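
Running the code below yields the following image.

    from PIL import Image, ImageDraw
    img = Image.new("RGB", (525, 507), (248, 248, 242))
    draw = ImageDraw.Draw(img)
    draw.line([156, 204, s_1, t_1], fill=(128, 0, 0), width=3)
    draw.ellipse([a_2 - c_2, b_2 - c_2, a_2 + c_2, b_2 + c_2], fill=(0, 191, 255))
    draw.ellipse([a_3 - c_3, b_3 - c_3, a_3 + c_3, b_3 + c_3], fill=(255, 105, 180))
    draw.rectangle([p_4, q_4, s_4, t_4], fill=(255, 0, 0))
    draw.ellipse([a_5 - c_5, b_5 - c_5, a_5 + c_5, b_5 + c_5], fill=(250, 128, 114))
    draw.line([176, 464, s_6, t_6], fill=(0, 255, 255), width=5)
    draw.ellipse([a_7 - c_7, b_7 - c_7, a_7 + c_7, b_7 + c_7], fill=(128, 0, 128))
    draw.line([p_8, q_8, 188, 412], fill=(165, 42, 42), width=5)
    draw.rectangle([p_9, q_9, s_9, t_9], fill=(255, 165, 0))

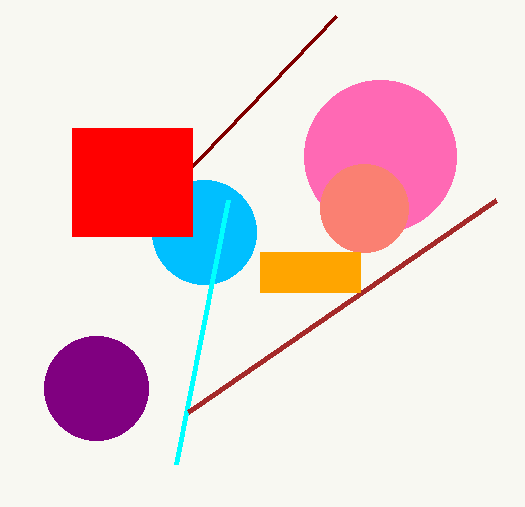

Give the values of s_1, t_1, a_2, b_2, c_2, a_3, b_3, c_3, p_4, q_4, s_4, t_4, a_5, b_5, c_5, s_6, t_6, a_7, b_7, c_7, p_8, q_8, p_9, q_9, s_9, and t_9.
s_1 = 336
t_1 = 16
a_2 = 204
b_2 = 232
c_2 = 52
a_3 = 380
b_3 = 156
c_3 = 76
p_4 = 72
q_4 = 128
s_4 = 192
t_4 = 236
a_5 = 364
b_5 = 208
c_5 = 44
s_6 = 228
t_6 = 200
a_7 = 96
b_7 = 388
c_7 = 52
p_8 = 496
q_8 = 200
p_9 = 260
q_9 = 252
s_9 = 360
t_9 = 292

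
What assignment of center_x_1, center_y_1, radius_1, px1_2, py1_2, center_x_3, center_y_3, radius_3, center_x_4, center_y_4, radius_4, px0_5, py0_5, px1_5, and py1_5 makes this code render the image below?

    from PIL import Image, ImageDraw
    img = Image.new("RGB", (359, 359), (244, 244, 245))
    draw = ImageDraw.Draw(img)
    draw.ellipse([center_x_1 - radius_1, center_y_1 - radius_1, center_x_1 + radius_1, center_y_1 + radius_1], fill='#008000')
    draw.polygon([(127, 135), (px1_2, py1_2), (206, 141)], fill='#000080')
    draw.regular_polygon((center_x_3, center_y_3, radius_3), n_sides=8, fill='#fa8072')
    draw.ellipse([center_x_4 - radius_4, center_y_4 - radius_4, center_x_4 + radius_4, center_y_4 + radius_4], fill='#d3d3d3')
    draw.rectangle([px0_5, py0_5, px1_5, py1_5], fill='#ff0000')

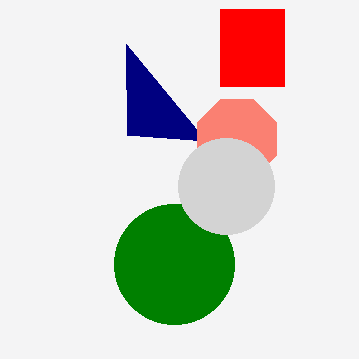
center_x_1 = 174
center_y_1 = 264
radius_1 = 60
px1_2 = 126
py1_2 = 44
center_x_3 = 237
center_y_3 = 139
radius_3 = 43
center_x_4 = 226
center_y_4 = 186
radius_4 = 48
px0_5 = 220
py0_5 = 9
px1_5 = 284
py1_5 = 86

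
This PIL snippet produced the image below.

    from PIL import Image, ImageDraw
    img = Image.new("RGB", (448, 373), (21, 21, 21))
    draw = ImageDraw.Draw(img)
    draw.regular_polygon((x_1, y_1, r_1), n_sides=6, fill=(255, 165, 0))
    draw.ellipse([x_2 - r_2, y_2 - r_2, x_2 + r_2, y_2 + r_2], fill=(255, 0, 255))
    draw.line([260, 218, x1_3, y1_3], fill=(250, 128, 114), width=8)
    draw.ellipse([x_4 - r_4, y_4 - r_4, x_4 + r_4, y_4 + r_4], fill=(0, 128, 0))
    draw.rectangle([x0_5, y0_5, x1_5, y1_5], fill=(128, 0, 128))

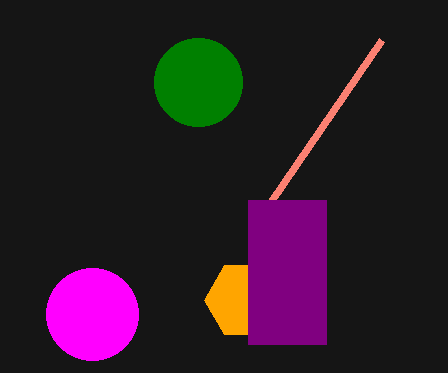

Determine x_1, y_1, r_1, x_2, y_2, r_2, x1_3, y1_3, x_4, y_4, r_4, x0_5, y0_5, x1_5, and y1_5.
x_1 = 244
y_1 = 300
r_1 = 40
x_2 = 92
y_2 = 314
r_2 = 46
x1_3 = 382
y1_3 = 40
x_4 = 198
y_4 = 82
r_4 = 44
x0_5 = 248
y0_5 = 200
x1_5 = 326
y1_5 = 344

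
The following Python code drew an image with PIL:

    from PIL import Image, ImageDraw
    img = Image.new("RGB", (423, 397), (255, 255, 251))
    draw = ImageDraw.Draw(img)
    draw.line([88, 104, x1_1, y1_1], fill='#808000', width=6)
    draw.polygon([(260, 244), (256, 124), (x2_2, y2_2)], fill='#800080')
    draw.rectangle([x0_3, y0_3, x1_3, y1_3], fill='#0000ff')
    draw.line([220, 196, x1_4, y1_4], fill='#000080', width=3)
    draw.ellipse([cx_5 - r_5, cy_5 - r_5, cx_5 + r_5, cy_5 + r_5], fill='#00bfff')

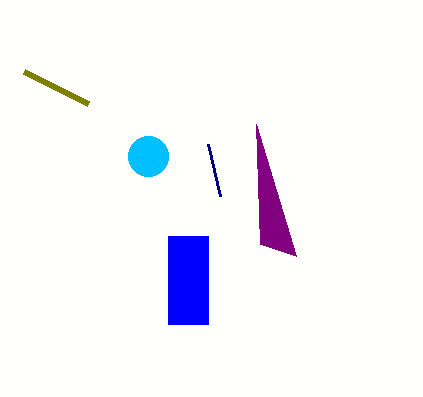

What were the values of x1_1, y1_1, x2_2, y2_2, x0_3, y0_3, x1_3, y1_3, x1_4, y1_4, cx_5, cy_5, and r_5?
x1_1 = 24
y1_1 = 72
x2_2 = 296
y2_2 = 256
x0_3 = 168
y0_3 = 236
x1_3 = 208
y1_3 = 324
x1_4 = 208
y1_4 = 144
cx_5 = 148
cy_5 = 156
r_5 = 20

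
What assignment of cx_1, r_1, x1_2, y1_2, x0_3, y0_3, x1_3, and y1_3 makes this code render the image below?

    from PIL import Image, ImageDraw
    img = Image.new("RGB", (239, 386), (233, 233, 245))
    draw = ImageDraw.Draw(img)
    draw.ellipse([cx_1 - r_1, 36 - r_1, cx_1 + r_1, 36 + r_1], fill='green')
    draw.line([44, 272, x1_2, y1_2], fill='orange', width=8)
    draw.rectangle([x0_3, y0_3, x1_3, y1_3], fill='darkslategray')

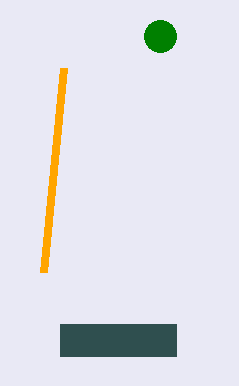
cx_1 = 160, r_1 = 16, x1_2 = 64, y1_2 = 68, x0_3 = 60, y0_3 = 324, x1_3 = 176, y1_3 = 356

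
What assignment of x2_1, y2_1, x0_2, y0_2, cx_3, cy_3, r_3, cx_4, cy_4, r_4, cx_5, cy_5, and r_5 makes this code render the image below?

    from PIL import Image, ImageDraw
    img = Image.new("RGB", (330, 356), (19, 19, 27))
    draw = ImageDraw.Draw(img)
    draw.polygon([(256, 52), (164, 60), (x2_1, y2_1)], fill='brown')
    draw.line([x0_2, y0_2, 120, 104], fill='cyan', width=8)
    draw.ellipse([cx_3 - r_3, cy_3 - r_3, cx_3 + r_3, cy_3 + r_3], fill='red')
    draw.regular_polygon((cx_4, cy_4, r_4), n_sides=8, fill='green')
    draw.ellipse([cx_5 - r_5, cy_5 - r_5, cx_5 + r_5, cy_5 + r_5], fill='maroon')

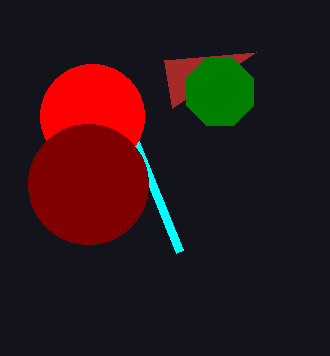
x2_1 = 172, y2_1 = 108, x0_2 = 180, y0_2 = 252, cx_3 = 92, cy_3 = 116, r_3 = 52, cx_4 = 220, cy_4 = 92, r_4 = 36, cx_5 = 88, cy_5 = 184, r_5 = 60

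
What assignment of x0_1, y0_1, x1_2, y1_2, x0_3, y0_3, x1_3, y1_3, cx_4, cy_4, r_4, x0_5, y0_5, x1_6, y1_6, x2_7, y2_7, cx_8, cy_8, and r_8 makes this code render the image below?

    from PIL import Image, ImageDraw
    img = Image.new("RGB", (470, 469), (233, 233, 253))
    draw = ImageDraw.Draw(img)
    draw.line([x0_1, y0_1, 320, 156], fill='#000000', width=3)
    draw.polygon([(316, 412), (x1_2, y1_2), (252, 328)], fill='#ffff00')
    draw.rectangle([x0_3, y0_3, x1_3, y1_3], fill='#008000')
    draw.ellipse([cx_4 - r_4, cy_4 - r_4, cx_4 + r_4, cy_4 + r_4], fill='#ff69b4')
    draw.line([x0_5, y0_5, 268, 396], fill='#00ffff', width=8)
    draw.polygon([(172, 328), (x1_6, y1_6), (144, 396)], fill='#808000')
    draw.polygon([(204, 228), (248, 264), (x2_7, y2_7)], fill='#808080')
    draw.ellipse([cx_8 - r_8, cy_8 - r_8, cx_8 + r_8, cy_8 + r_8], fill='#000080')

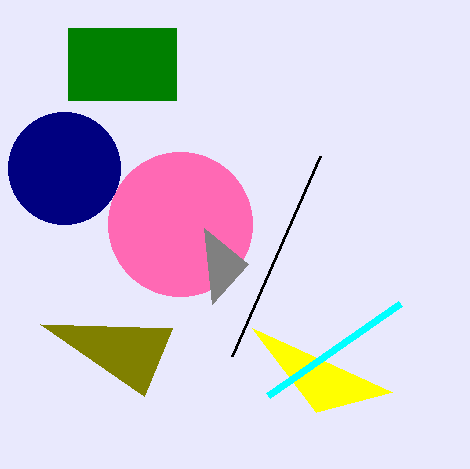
x0_1 = 232
y0_1 = 356
x1_2 = 392
y1_2 = 392
x0_3 = 68
y0_3 = 28
x1_3 = 176
y1_3 = 100
cx_4 = 180
cy_4 = 224
r_4 = 72
x0_5 = 400
y0_5 = 304
x1_6 = 40
y1_6 = 324
x2_7 = 212
y2_7 = 304
cx_8 = 64
cy_8 = 168
r_8 = 56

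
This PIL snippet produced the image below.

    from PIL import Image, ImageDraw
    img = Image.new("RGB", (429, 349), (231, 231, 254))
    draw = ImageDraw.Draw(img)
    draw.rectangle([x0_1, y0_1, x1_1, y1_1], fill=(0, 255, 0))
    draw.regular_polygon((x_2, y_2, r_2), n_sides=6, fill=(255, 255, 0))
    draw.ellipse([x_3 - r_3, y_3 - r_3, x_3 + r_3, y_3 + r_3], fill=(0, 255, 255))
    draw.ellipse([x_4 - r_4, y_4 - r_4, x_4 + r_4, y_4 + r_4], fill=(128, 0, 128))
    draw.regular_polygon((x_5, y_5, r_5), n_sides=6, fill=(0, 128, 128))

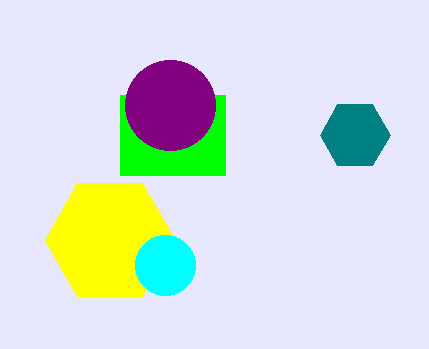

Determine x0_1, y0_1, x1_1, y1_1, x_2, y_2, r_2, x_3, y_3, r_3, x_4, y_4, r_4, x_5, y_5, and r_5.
x0_1 = 120
y0_1 = 95
x1_1 = 225
y1_1 = 175
x_2 = 110
y_2 = 240
r_2 = 65
x_3 = 165
y_3 = 265
r_3 = 30
x_4 = 170
y_4 = 105
r_4 = 45
x_5 = 355
y_5 = 135
r_5 = 35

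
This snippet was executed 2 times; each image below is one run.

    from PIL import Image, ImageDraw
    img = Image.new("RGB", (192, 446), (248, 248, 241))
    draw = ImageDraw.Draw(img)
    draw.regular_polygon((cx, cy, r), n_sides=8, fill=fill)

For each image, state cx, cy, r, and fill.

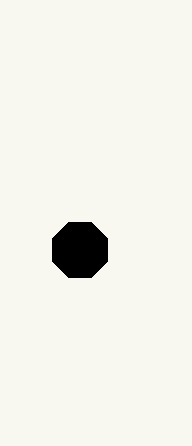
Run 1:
cx = 80
cy = 250
r = 30
fill = 'black'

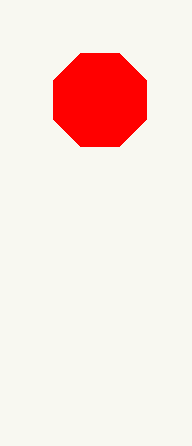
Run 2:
cx = 100; cy = 100; r = 50; fill = 'red'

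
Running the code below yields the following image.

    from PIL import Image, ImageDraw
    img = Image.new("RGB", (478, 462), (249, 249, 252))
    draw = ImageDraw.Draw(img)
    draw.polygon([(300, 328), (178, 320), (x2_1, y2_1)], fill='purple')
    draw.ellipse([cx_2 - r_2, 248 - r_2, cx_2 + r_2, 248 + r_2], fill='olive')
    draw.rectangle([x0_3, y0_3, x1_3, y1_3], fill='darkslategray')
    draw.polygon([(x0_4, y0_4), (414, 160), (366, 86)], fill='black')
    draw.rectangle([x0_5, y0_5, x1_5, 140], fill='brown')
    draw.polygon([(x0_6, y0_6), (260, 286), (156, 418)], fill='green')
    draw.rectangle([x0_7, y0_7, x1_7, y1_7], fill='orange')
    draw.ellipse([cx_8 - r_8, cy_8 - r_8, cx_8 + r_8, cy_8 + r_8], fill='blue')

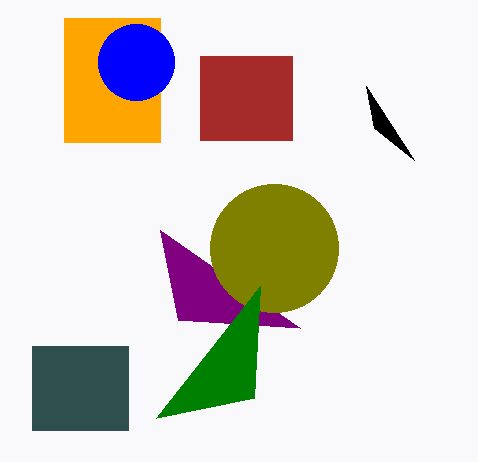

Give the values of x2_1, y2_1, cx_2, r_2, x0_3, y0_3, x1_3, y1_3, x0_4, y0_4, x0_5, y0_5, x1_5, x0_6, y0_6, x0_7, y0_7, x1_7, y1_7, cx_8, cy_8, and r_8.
x2_1 = 160, y2_1 = 230, cx_2 = 274, r_2 = 64, x0_3 = 32, y0_3 = 346, x1_3 = 128, y1_3 = 430, x0_4 = 374, y0_4 = 128, x0_5 = 200, y0_5 = 56, x1_5 = 292, x0_6 = 254, y0_6 = 398, x0_7 = 64, y0_7 = 18, x1_7 = 160, y1_7 = 142, cx_8 = 136, cy_8 = 62, r_8 = 38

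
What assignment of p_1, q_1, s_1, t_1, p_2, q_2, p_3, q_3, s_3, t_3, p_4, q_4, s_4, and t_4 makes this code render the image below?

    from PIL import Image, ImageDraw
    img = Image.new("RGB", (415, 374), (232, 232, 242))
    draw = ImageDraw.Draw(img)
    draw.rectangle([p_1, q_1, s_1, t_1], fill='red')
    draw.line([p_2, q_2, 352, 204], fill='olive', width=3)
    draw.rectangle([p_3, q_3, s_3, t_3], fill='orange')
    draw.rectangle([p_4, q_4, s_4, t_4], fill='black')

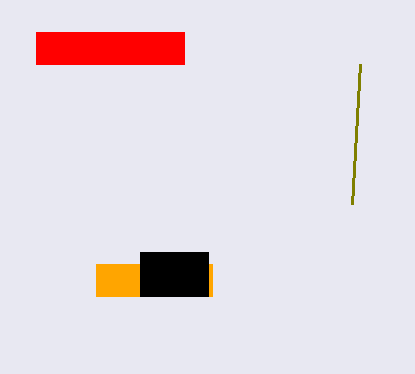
p_1 = 36; q_1 = 32; s_1 = 184; t_1 = 64; p_2 = 360; q_2 = 64; p_3 = 96; q_3 = 264; s_3 = 212; t_3 = 296; p_4 = 140; q_4 = 252; s_4 = 208; t_4 = 296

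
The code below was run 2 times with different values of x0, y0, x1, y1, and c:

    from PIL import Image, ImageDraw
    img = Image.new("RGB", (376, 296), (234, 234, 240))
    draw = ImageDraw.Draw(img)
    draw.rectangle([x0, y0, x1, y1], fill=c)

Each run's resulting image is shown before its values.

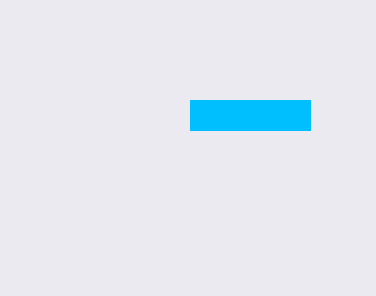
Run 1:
x0 = 190, y0 = 100, x1 = 310, y1 = 130, c = 'deepskyblue'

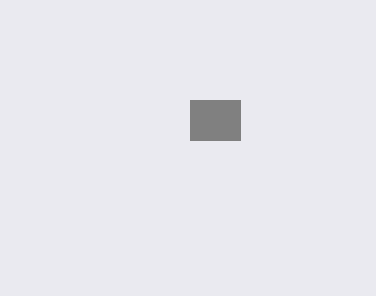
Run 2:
x0 = 190; y0 = 100; x1 = 240; y1 = 140; c = 'gray'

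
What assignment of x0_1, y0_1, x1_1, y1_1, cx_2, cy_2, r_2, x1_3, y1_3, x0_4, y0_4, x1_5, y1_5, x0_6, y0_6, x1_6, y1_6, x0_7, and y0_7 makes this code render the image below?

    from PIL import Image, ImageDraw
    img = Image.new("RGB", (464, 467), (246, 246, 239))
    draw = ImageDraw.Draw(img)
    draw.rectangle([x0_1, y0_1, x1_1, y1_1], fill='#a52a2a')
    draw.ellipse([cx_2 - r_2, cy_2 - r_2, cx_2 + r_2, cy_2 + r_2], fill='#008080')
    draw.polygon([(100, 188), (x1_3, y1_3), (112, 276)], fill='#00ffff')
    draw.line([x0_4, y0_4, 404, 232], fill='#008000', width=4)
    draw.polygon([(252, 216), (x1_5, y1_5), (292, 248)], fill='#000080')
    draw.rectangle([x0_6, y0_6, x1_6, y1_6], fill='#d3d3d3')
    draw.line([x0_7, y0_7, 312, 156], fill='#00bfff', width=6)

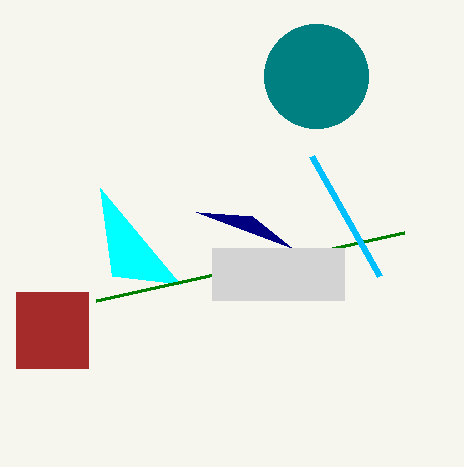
x0_1 = 16
y0_1 = 292
x1_1 = 88
y1_1 = 368
cx_2 = 316
cy_2 = 76
r_2 = 52
x1_3 = 180
y1_3 = 284
x0_4 = 96
y0_4 = 300
x1_5 = 196
y1_5 = 212
x0_6 = 212
y0_6 = 248
x1_6 = 344
y1_6 = 300
x0_7 = 380
y0_7 = 276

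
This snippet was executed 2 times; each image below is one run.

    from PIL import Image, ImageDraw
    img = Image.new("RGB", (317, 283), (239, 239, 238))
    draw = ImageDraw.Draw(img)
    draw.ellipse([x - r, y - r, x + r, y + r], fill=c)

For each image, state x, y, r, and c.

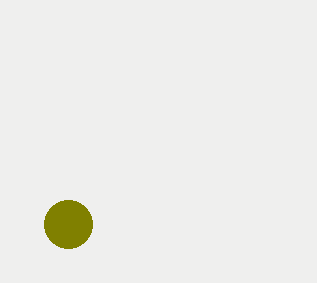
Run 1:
x = 68; y = 224; r = 24; c = 'olive'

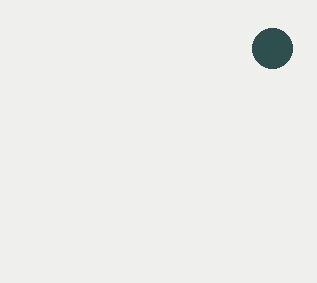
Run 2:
x = 272; y = 48; r = 20; c = 'darkslategray'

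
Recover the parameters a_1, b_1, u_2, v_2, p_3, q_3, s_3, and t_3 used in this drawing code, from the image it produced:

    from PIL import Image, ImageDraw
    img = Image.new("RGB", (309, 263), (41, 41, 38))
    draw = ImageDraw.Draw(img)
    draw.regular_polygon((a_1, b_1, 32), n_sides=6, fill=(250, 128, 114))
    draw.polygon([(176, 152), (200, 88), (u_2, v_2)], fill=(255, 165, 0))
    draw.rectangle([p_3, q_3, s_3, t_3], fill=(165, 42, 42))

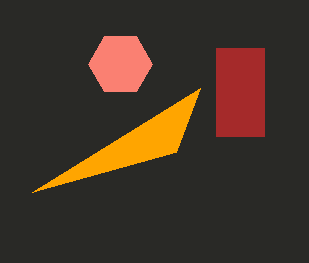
a_1 = 120; b_1 = 64; u_2 = 32; v_2 = 192; p_3 = 216; q_3 = 48; s_3 = 264; t_3 = 136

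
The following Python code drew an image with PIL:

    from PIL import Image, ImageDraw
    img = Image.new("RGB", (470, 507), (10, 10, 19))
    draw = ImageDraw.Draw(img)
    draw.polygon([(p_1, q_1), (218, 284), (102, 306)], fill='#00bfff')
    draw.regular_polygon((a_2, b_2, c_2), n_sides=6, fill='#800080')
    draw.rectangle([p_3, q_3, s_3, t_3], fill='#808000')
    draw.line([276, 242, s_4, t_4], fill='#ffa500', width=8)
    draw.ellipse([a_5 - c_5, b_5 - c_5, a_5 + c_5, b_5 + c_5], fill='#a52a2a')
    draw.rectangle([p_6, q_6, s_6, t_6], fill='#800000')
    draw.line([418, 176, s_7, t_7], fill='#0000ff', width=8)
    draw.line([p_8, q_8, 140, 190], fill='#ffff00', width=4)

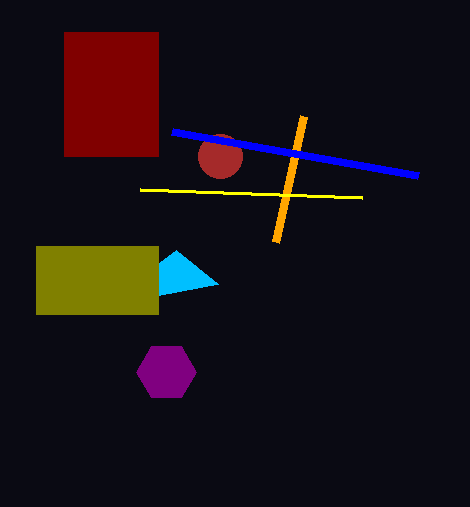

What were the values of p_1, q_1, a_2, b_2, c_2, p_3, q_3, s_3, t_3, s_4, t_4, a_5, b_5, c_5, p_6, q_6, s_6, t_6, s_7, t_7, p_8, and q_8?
p_1 = 176; q_1 = 250; a_2 = 166; b_2 = 372; c_2 = 30; p_3 = 36; q_3 = 246; s_3 = 158; t_3 = 314; s_4 = 304; t_4 = 116; a_5 = 220; b_5 = 156; c_5 = 22; p_6 = 64; q_6 = 32; s_6 = 158; t_6 = 156; s_7 = 172; t_7 = 132; p_8 = 362; q_8 = 198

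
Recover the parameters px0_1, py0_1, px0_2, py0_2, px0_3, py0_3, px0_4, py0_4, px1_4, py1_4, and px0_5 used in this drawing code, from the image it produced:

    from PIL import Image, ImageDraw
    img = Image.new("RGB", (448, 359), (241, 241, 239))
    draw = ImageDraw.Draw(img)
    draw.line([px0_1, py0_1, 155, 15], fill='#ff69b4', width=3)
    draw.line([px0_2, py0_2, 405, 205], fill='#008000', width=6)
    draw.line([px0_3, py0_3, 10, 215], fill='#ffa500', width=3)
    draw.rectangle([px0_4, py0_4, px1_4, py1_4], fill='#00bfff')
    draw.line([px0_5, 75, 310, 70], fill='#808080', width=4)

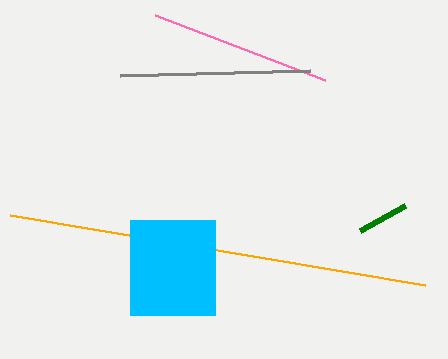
px0_1 = 325, py0_1 = 80, px0_2 = 360, py0_2 = 230, px0_3 = 425, py0_3 = 285, px0_4 = 130, py0_4 = 220, px1_4 = 215, py1_4 = 315, px0_5 = 120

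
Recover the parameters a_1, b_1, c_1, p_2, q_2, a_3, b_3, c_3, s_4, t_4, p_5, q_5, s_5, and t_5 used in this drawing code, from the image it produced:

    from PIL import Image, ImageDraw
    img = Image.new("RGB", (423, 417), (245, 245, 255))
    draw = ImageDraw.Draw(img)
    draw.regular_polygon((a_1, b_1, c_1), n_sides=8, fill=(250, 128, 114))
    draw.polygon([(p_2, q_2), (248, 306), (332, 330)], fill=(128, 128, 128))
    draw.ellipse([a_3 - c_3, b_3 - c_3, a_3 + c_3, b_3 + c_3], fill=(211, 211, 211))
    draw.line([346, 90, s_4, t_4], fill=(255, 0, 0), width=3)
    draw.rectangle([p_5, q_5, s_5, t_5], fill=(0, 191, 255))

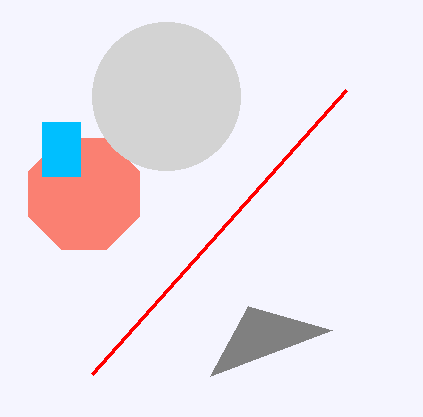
a_1 = 84
b_1 = 194
c_1 = 60
p_2 = 210
q_2 = 376
a_3 = 166
b_3 = 96
c_3 = 74
s_4 = 92
t_4 = 374
p_5 = 42
q_5 = 122
s_5 = 80
t_5 = 176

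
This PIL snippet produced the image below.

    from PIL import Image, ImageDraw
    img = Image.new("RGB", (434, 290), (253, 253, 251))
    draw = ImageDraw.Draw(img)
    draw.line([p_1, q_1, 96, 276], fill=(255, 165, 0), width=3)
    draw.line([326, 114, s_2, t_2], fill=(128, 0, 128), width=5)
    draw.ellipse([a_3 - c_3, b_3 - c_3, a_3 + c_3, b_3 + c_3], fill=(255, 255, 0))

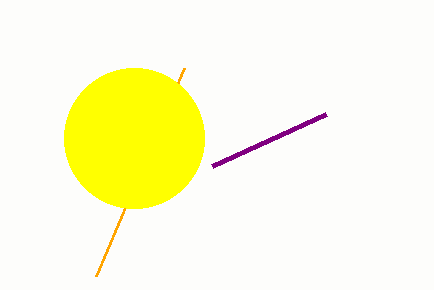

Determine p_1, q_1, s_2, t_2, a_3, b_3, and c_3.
p_1 = 184; q_1 = 68; s_2 = 212; t_2 = 166; a_3 = 134; b_3 = 138; c_3 = 70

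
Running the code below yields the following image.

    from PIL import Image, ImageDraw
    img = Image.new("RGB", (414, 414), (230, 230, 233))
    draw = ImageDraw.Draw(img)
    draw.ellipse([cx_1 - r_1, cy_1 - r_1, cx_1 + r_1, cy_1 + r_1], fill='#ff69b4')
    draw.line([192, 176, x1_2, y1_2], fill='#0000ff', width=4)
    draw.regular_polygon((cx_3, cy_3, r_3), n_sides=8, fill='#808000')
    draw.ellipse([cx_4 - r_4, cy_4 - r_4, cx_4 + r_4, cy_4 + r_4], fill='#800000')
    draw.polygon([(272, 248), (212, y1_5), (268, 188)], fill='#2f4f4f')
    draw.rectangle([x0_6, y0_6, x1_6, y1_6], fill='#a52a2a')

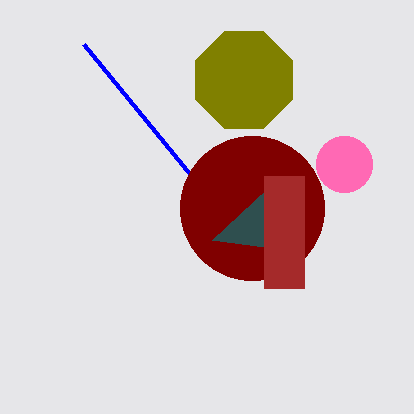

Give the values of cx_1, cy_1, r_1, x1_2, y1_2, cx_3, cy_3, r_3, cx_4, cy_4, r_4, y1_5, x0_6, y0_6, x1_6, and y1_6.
cx_1 = 344; cy_1 = 164; r_1 = 28; x1_2 = 84; y1_2 = 44; cx_3 = 244; cy_3 = 80; r_3 = 52; cx_4 = 252; cy_4 = 208; r_4 = 72; y1_5 = 240; x0_6 = 264; y0_6 = 176; x1_6 = 304; y1_6 = 288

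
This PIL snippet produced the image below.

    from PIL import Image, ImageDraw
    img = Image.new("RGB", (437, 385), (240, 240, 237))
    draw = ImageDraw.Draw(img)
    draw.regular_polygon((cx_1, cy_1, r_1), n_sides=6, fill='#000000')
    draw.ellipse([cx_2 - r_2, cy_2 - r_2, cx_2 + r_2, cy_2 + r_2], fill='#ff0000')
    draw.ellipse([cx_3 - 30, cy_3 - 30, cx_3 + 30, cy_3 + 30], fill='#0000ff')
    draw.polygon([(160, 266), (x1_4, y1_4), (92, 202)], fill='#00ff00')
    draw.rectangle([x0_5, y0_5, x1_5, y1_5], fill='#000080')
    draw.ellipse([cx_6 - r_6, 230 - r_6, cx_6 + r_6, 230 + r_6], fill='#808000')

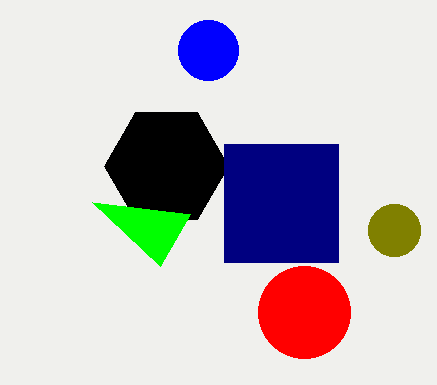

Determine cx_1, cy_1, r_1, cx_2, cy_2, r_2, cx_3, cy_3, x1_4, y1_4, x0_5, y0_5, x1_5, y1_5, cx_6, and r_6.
cx_1 = 166; cy_1 = 166; r_1 = 62; cx_2 = 304; cy_2 = 312; r_2 = 46; cx_3 = 208; cy_3 = 50; x1_4 = 190; y1_4 = 214; x0_5 = 224; y0_5 = 144; x1_5 = 338; y1_5 = 262; cx_6 = 394; r_6 = 26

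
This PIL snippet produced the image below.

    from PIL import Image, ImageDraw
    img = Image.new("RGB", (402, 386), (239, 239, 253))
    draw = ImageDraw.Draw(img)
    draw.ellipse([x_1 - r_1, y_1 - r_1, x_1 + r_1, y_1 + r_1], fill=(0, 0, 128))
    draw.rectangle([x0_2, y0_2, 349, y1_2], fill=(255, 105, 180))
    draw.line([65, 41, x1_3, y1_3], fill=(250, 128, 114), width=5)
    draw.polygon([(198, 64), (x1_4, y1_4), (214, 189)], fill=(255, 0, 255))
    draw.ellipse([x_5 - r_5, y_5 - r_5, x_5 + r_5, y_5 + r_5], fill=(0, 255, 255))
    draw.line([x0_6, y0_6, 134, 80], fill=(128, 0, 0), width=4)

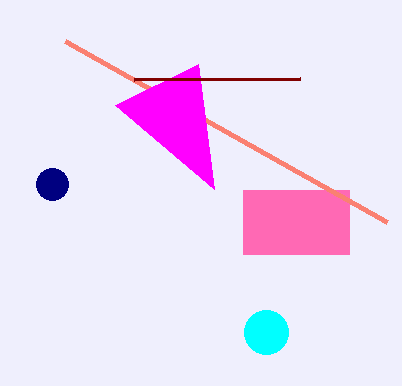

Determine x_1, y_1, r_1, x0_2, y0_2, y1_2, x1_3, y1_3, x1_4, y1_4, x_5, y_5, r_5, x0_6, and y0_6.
x_1 = 52
y_1 = 184
r_1 = 16
x0_2 = 243
y0_2 = 190
y1_2 = 254
x1_3 = 387
y1_3 = 222
x1_4 = 115
y1_4 = 105
x_5 = 266
y_5 = 332
r_5 = 22
x0_6 = 300
y0_6 = 79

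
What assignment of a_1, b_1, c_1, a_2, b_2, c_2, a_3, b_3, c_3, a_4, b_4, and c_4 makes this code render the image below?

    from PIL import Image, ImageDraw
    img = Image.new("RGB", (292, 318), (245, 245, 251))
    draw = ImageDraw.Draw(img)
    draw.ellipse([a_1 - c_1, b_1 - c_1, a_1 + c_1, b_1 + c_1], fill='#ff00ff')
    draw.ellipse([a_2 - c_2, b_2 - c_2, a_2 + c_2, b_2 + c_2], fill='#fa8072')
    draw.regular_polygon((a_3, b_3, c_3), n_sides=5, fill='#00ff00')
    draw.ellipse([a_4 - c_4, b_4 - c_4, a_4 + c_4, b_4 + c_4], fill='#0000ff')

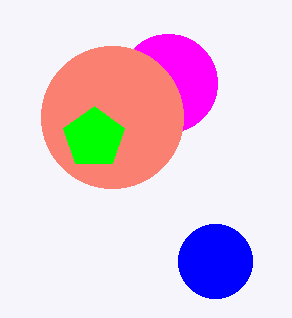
a_1 = 168
b_1 = 83
c_1 = 49
a_2 = 112
b_2 = 117
c_2 = 71
a_3 = 94
b_3 = 138
c_3 = 32
a_4 = 215
b_4 = 261
c_4 = 37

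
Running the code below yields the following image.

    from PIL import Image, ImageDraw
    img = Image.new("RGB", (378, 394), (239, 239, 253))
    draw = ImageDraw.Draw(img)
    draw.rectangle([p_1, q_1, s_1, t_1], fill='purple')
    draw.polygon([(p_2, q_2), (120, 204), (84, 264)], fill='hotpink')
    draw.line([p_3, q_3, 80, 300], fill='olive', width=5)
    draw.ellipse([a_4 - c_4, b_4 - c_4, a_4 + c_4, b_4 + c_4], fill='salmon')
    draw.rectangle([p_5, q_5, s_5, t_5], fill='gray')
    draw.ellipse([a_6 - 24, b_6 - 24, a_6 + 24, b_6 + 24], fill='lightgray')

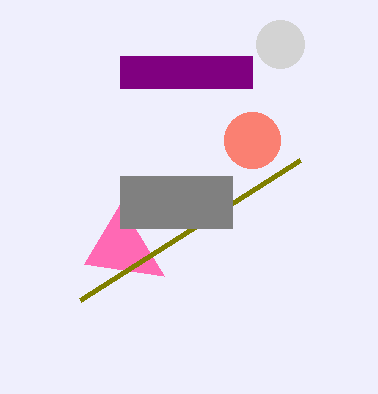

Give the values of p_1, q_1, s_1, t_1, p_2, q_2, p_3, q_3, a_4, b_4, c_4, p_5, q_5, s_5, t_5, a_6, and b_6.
p_1 = 120
q_1 = 56
s_1 = 252
t_1 = 88
p_2 = 164
q_2 = 276
p_3 = 300
q_3 = 160
a_4 = 252
b_4 = 140
c_4 = 28
p_5 = 120
q_5 = 176
s_5 = 232
t_5 = 228
a_6 = 280
b_6 = 44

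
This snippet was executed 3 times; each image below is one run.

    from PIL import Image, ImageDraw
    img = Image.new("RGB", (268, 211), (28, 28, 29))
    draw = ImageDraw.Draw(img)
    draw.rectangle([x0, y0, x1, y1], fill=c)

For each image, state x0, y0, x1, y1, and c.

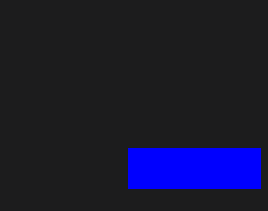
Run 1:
x0 = 128, y0 = 148, x1 = 260, y1 = 188, c = 'blue'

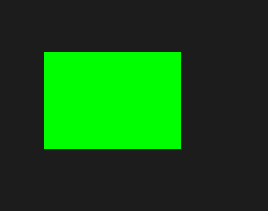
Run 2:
x0 = 44
y0 = 52
x1 = 180
y1 = 148
c = 'lime'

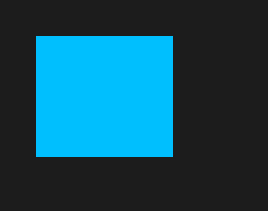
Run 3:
x0 = 36
y0 = 36
x1 = 172
y1 = 156
c = 'deepskyblue'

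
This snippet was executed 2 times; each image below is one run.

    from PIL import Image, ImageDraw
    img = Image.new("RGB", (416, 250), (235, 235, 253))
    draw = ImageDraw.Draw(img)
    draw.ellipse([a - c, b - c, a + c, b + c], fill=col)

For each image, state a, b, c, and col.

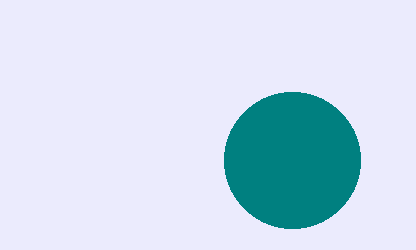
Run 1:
a = 292, b = 160, c = 68, col = 'teal'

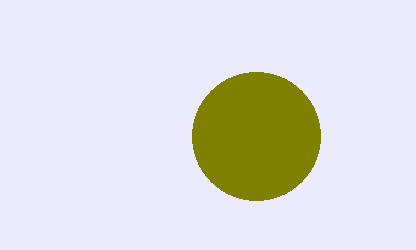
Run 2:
a = 256, b = 136, c = 64, col = 'olive'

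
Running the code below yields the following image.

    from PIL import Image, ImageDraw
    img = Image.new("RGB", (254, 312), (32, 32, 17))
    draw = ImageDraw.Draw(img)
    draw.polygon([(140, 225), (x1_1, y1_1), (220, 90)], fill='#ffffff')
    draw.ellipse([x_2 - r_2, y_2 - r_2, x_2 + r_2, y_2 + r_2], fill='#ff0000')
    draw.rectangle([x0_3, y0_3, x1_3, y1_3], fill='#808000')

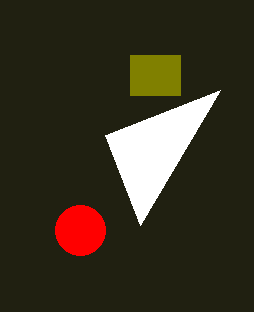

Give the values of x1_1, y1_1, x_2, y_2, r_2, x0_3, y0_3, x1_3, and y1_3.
x1_1 = 105, y1_1 = 135, x_2 = 80, y_2 = 230, r_2 = 25, x0_3 = 130, y0_3 = 55, x1_3 = 180, y1_3 = 95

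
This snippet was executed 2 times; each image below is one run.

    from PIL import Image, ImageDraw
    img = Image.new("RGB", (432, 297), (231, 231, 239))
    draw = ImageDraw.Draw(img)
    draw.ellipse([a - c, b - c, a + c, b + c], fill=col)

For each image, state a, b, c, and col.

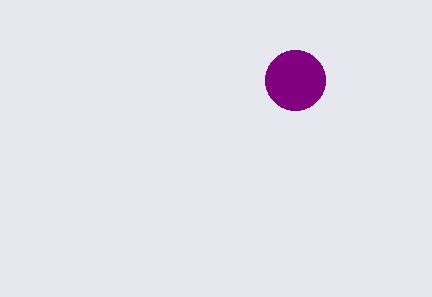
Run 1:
a = 295
b = 80
c = 30
col = 'purple'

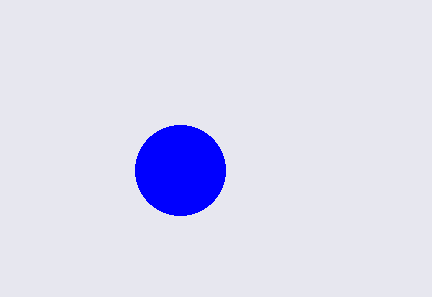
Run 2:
a = 180; b = 170; c = 45; col = 'blue'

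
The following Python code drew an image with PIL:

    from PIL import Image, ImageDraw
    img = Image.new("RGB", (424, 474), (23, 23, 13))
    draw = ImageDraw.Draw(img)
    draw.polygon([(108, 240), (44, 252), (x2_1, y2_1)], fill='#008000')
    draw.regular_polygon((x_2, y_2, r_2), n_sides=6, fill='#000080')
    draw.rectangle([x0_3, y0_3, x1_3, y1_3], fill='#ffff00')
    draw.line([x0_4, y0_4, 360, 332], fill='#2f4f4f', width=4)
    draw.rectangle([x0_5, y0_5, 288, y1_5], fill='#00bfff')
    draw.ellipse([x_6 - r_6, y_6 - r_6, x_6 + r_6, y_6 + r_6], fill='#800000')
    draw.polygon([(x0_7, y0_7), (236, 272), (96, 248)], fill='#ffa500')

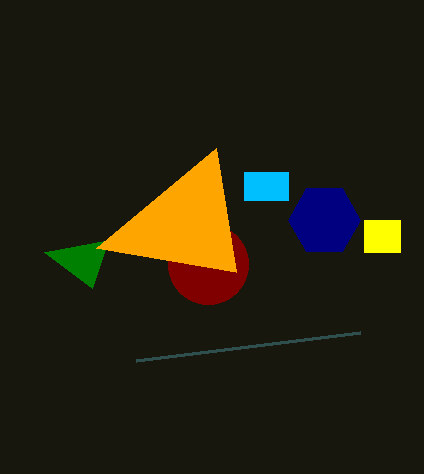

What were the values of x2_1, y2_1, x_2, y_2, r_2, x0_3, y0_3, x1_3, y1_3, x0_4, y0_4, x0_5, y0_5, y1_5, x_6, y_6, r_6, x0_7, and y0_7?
x2_1 = 92, y2_1 = 288, x_2 = 324, y_2 = 220, r_2 = 36, x0_3 = 364, y0_3 = 220, x1_3 = 400, y1_3 = 252, x0_4 = 136, y0_4 = 360, x0_5 = 244, y0_5 = 172, y1_5 = 200, x_6 = 208, y_6 = 264, r_6 = 40, x0_7 = 216, y0_7 = 148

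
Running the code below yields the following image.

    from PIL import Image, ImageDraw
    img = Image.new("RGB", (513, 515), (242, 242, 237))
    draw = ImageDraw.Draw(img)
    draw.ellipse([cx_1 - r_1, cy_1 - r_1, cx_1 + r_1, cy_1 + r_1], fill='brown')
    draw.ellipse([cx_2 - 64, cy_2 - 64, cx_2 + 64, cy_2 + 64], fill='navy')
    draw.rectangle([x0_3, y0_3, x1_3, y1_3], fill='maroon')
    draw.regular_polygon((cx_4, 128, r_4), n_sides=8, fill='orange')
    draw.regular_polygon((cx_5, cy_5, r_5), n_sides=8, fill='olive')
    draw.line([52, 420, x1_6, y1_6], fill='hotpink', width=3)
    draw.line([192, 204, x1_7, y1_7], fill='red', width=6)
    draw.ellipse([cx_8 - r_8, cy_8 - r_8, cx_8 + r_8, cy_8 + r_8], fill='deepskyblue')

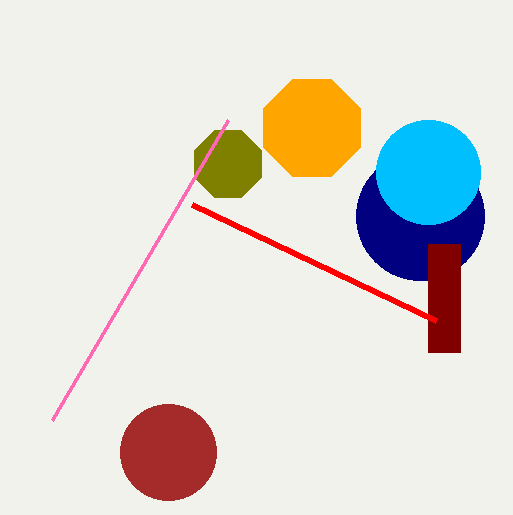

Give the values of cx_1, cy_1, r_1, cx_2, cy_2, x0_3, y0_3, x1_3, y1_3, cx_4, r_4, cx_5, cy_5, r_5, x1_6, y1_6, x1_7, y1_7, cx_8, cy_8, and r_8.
cx_1 = 168
cy_1 = 452
r_1 = 48
cx_2 = 420
cy_2 = 216
x0_3 = 428
y0_3 = 244
x1_3 = 460
y1_3 = 352
cx_4 = 312
r_4 = 52
cx_5 = 228
cy_5 = 164
r_5 = 36
x1_6 = 228
y1_6 = 120
x1_7 = 436
y1_7 = 320
cx_8 = 428
cy_8 = 172
r_8 = 52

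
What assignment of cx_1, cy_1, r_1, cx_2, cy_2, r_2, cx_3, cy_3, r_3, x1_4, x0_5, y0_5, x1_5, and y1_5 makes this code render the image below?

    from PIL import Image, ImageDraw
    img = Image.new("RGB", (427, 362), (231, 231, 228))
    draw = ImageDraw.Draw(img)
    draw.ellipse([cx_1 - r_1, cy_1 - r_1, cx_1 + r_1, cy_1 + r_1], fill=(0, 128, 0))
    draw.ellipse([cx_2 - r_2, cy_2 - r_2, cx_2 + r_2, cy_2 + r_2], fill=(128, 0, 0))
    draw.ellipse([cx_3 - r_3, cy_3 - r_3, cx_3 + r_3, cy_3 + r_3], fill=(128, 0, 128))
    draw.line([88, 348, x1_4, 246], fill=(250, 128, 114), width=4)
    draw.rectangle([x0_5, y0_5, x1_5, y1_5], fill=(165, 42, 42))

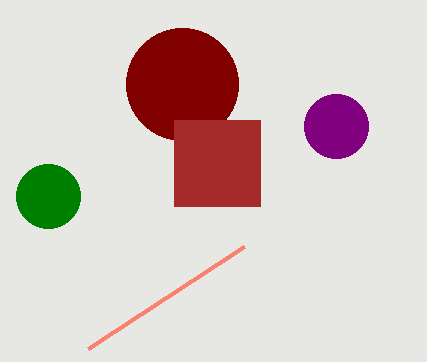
cx_1 = 48, cy_1 = 196, r_1 = 32, cx_2 = 182, cy_2 = 84, r_2 = 56, cx_3 = 336, cy_3 = 126, r_3 = 32, x1_4 = 244, x0_5 = 174, y0_5 = 120, x1_5 = 260, y1_5 = 206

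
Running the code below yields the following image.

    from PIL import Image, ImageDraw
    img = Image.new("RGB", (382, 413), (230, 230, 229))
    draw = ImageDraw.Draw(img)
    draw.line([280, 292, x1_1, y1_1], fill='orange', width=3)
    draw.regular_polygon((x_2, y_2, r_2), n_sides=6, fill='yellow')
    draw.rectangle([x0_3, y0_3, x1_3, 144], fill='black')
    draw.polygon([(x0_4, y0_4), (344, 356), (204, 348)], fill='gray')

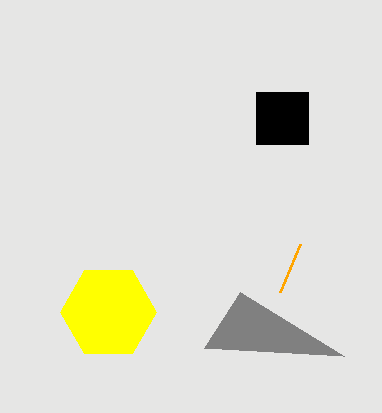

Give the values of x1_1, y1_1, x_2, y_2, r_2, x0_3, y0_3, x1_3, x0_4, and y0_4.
x1_1 = 300, y1_1 = 244, x_2 = 108, y_2 = 312, r_2 = 48, x0_3 = 256, y0_3 = 92, x1_3 = 308, x0_4 = 240, y0_4 = 292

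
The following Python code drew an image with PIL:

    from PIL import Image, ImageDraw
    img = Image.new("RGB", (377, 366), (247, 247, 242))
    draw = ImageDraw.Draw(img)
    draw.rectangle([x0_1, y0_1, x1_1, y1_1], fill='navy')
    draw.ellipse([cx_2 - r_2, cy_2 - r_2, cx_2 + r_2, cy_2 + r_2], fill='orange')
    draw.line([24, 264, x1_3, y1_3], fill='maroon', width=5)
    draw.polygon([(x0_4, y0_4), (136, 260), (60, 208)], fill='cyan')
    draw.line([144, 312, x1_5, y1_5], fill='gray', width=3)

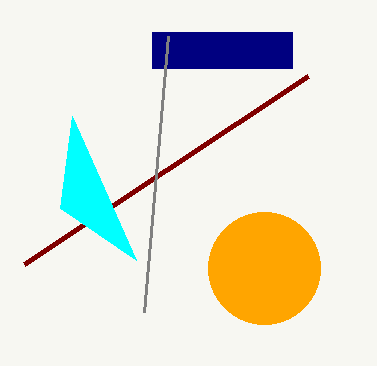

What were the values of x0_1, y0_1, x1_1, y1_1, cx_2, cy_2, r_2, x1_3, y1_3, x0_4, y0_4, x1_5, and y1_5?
x0_1 = 152; y0_1 = 32; x1_1 = 292; y1_1 = 68; cx_2 = 264; cy_2 = 268; r_2 = 56; x1_3 = 308; y1_3 = 76; x0_4 = 72; y0_4 = 116; x1_5 = 168; y1_5 = 36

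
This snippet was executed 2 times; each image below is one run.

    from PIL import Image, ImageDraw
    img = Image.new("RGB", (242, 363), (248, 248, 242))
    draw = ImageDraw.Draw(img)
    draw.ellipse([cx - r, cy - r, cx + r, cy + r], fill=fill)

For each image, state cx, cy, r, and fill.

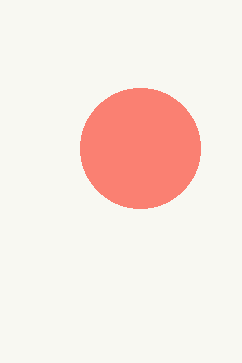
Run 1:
cx = 140; cy = 148; r = 60; fill = 'salmon'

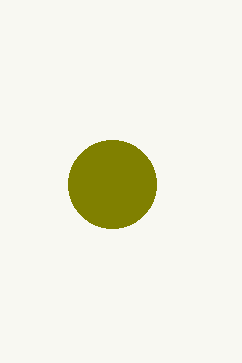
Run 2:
cx = 112
cy = 184
r = 44
fill = 'olive'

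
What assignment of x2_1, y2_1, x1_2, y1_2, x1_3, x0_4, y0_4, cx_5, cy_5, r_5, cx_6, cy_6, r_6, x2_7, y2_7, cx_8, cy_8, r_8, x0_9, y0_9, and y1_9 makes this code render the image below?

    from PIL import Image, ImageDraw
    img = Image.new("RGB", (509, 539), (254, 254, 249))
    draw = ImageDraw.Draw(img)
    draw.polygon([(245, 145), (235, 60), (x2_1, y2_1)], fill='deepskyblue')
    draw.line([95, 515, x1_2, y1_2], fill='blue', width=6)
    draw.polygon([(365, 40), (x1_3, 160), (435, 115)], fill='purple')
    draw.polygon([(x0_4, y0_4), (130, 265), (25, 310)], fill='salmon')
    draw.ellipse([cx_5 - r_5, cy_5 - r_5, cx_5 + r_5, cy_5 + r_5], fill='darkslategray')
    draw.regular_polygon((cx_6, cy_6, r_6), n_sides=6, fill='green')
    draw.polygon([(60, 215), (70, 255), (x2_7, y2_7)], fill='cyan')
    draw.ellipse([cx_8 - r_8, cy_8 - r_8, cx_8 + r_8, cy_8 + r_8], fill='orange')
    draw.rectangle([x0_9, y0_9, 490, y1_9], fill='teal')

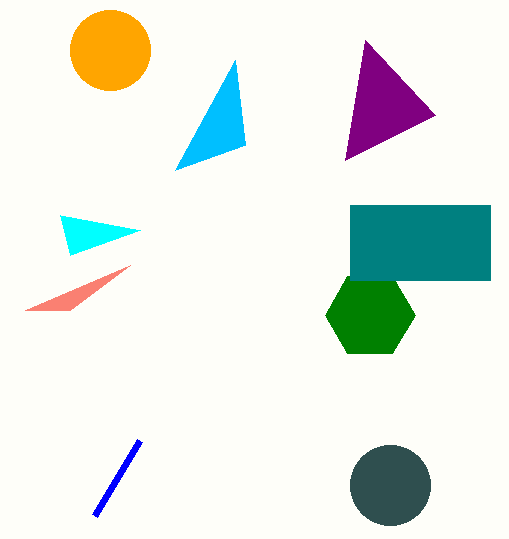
x2_1 = 175, y2_1 = 170, x1_2 = 140, y1_2 = 440, x1_3 = 345, x0_4 = 70, y0_4 = 310, cx_5 = 390, cy_5 = 485, r_5 = 40, cx_6 = 370, cy_6 = 315, r_6 = 45, x2_7 = 140, y2_7 = 230, cx_8 = 110, cy_8 = 50, r_8 = 40, x0_9 = 350, y0_9 = 205, y1_9 = 280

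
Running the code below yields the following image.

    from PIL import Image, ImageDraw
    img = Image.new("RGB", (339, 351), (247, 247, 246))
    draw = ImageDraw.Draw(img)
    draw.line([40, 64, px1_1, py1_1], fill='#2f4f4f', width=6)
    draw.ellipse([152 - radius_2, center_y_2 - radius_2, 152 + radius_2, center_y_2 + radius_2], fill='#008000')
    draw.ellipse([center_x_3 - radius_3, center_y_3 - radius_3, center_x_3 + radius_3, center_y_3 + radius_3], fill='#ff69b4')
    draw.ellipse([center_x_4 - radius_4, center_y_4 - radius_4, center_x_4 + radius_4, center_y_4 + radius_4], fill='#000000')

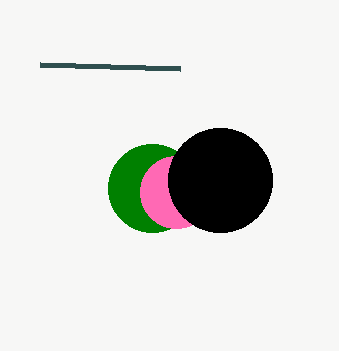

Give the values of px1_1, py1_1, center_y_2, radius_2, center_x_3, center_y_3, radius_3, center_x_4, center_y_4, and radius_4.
px1_1 = 180, py1_1 = 68, center_y_2 = 188, radius_2 = 44, center_x_3 = 176, center_y_3 = 192, radius_3 = 36, center_x_4 = 220, center_y_4 = 180, radius_4 = 52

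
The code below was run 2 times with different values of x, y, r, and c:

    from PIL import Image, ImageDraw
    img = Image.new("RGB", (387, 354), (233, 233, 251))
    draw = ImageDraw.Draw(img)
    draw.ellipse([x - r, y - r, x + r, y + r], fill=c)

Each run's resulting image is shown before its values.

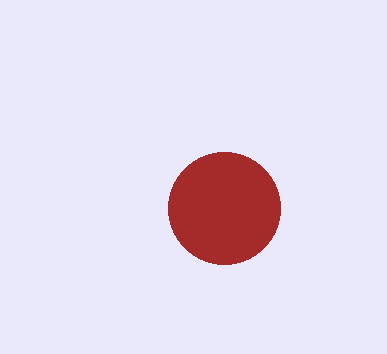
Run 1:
x = 224; y = 208; r = 56; c = 'brown'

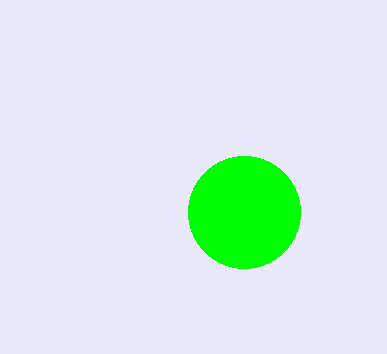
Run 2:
x = 244
y = 212
r = 56
c = 'lime'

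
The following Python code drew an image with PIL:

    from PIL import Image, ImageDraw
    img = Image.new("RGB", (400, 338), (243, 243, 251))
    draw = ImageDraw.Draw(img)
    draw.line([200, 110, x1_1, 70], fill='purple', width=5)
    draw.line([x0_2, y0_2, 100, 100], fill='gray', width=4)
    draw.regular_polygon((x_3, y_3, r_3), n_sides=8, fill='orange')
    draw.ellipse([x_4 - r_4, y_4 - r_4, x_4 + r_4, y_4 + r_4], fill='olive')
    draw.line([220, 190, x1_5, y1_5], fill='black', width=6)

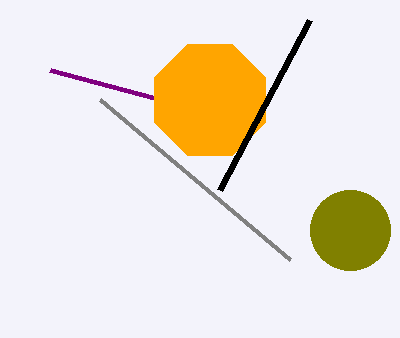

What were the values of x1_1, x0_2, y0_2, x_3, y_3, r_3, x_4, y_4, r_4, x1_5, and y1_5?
x1_1 = 50
x0_2 = 290
y0_2 = 260
x_3 = 210
y_3 = 100
r_3 = 60
x_4 = 350
y_4 = 230
r_4 = 40
x1_5 = 310
y1_5 = 20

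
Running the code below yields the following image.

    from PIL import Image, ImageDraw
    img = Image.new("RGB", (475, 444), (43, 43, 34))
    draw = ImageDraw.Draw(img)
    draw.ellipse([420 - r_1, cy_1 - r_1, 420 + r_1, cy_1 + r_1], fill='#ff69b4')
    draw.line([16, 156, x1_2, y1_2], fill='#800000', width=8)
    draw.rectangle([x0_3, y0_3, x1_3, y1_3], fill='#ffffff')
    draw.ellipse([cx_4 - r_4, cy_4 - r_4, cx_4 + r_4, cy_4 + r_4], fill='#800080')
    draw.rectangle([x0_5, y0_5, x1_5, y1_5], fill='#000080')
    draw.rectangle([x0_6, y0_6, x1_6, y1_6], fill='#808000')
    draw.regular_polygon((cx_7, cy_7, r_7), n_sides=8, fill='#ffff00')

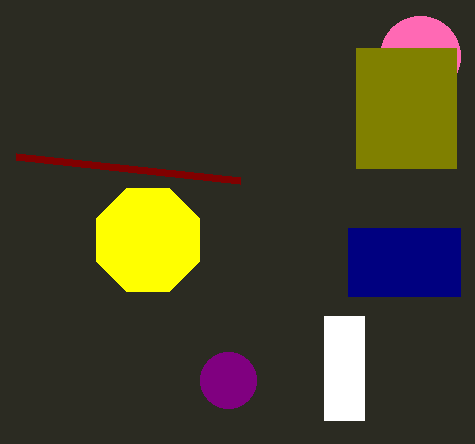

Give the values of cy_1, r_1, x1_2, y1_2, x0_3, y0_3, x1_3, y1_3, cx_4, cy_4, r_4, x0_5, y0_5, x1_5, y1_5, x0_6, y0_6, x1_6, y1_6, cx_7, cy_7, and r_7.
cy_1 = 56, r_1 = 40, x1_2 = 240, y1_2 = 180, x0_3 = 324, y0_3 = 316, x1_3 = 364, y1_3 = 420, cx_4 = 228, cy_4 = 380, r_4 = 28, x0_5 = 348, y0_5 = 228, x1_5 = 460, y1_5 = 296, x0_6 = 356, y0_6 = 48, x1_6 = 456, y1_6 = 168, cx_7 = 148, cy_7 = 240, r_7 = 56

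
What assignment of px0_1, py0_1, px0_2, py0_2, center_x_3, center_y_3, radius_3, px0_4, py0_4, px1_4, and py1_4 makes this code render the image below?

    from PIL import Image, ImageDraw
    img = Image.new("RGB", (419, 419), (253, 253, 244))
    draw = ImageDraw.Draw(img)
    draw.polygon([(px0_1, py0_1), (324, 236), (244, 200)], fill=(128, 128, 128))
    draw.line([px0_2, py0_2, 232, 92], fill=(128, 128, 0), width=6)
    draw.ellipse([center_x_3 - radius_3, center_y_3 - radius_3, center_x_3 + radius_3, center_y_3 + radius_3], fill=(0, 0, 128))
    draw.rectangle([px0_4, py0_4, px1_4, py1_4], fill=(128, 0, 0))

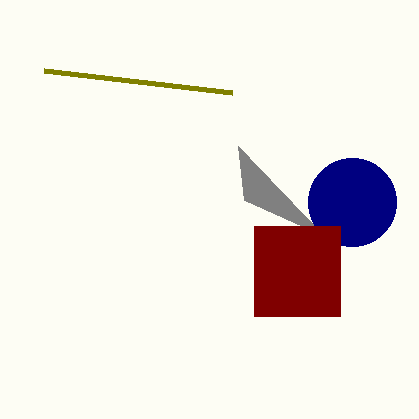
px0_1 = 238
py0_1 = 146
px0_2 = 44
py0_2 = 70
center_x_3 = 352
center_y_3 = 202
radius_3 = 44
px0_4 = 254
py0_4 = 226
px1_4 = 340
py1_4 = 316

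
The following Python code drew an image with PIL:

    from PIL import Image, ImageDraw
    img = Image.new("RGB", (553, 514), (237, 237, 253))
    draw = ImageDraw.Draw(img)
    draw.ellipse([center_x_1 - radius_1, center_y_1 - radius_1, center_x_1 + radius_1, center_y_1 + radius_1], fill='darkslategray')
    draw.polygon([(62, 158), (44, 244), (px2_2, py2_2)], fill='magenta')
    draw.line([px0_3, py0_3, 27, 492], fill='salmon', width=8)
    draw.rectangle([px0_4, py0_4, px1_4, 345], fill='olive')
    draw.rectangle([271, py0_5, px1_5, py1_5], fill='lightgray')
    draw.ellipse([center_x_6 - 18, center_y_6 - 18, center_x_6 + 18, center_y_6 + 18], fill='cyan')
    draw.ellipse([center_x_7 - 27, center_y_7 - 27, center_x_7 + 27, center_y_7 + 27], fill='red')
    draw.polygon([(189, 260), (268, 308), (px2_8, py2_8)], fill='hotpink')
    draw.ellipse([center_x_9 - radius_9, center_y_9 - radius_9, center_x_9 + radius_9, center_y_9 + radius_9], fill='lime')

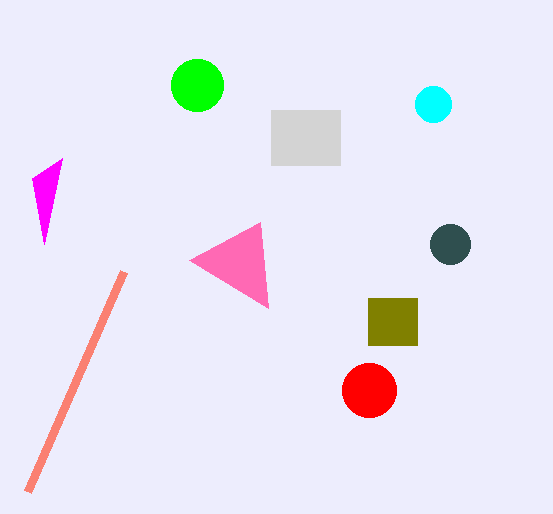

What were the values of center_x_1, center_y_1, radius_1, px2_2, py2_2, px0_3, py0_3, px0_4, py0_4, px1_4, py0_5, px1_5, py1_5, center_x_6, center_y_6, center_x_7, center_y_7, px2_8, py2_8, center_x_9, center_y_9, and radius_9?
center_x_1 = 450
center_y_1 = 244
radius_1 = 20
px2_2 = 32
py2_2 = 178
px0_3 = 123
py0_3 = 272
px0_4 = 368
py0_4 = 298
px1_4 = 417
py0_5 = 110
px1_5 = 340
py1_5 = 165
center_x_6 = 433
center_y_6 = 104
center_x_7 = 369
center_y_7 = 390
px2_8 = 260
py2_8 = 222
center_x_9 = 197
center_y_9 = 85
radius_9 = 26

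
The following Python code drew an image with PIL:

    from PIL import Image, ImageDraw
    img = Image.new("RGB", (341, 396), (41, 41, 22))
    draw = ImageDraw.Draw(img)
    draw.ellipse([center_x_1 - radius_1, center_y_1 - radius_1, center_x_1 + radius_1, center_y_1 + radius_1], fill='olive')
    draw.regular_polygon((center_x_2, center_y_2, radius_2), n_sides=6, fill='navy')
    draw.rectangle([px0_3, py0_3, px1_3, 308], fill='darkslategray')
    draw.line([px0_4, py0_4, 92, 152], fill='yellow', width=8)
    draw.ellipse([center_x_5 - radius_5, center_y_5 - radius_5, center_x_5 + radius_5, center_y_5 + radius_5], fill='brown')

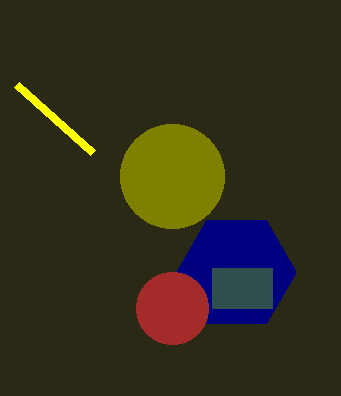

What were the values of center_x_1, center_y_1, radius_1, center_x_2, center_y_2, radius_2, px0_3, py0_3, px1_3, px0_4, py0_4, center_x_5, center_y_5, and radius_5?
center_x_1 = 172, center_y_1 = 176, radius_1 = 52, center_x_2 = 236, center_y_2 = 272, radius_2 = 60, px0_3 = 212, py0_3 = 268, px1_3 = 272, px0_4 = 16, py0_4 = 84, center_x_5 = 172, center_y_5 = 308, radius_5 = 36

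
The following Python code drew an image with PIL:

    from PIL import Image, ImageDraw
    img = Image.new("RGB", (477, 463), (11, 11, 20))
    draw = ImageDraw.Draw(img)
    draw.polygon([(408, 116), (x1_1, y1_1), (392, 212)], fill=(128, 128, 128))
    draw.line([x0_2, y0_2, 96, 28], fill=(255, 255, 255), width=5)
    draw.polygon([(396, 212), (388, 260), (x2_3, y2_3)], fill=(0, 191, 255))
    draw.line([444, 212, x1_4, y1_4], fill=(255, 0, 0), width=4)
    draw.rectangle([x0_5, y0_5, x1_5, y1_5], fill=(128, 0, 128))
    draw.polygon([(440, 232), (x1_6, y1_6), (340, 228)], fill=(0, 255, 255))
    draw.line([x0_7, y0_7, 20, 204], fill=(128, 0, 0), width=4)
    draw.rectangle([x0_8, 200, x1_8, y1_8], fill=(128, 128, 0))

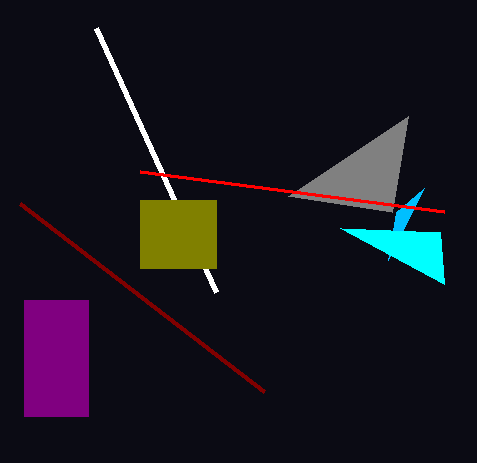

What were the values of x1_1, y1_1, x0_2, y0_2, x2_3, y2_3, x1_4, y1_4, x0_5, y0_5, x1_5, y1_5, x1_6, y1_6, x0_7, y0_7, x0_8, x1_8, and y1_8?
x1_1 = 288; y1_1 = 196; x0_2 = 216; y0_2 = 292; x2_3 = 424; y2_3 = 188; x1_4 = 140; y1_4 = 172; x0_5 = 24; y0_5 = 300; x1_5 = 88; y1_5 = 416; x1_6 = 444; y1_6 = 284; x0_7 = 264; y0_7 = 392; x0_8 = 140; x1_8 = 216; y1_8 = 268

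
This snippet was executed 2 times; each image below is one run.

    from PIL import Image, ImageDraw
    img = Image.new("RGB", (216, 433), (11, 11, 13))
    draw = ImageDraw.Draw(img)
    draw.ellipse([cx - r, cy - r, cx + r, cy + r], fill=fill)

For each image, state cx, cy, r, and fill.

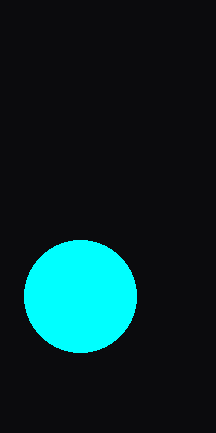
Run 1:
cx = 80; cy = 296; r = 56; fill = 'cyan'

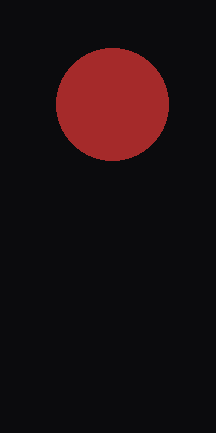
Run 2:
cx = 112; cy = 104; r = 56; fill = 'brown'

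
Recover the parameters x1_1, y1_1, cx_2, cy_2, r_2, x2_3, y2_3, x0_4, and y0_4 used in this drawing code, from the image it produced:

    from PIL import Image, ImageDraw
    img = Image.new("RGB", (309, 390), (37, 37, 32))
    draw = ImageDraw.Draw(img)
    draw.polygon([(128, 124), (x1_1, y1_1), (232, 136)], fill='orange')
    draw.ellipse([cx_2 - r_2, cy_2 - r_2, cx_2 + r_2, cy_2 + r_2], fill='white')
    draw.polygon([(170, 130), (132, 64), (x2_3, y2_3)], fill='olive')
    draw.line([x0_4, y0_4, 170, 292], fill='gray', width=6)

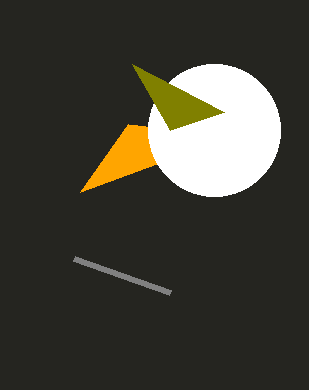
x1_1 = 80, y1_1 = 192, cx_2 = 214, cy_2 = 130, r_2 = 66, x2_3 = 224, y2_3 = 112, x0_4 = 74, y0_4 = 258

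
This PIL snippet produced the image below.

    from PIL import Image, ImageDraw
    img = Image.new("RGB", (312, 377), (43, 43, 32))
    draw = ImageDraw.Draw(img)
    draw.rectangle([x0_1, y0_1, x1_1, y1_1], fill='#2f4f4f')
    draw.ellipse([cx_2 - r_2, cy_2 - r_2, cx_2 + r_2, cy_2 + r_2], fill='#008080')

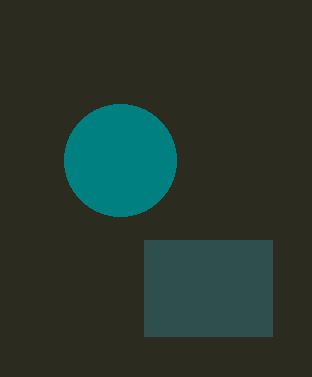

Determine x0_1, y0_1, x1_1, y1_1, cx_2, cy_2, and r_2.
x0_1 = 144; y0_1 = 240; x1_1 = 272; y1_1 = 336; cx_2 = 120; cy_2 = 160; r_2 = 56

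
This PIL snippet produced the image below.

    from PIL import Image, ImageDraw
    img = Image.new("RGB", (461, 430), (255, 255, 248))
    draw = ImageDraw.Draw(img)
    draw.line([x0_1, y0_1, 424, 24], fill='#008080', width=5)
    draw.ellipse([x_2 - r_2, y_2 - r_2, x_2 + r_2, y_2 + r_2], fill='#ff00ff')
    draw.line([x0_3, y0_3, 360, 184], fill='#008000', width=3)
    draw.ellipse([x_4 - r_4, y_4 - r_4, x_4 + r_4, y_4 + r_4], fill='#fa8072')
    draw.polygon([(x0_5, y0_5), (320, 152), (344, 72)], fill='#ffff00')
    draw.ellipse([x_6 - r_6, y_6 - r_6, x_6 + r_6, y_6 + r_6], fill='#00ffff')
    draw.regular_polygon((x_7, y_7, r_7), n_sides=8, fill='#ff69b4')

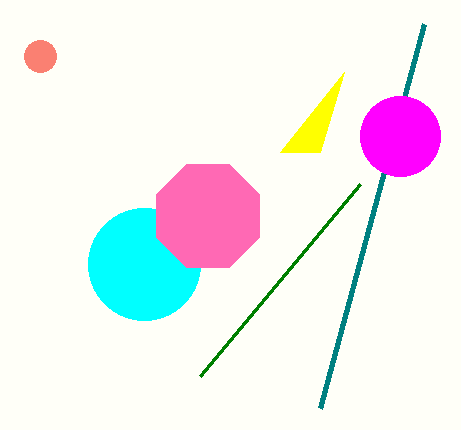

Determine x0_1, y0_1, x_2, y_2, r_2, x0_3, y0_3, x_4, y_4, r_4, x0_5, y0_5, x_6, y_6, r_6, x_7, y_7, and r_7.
x0_1 = 320; y0_1 = 408; x_2 = 400; y_2 = 136; r_2 = 40; x0_3 = 200; y0_3 = 376; x_4 = 40; y_4 = 56; r_4 = 16; x0_5 = 280; y0_5 = 152; x_6 = 144; y_6 = 264; r_6 = 56; x_7 = 208; y_7 = 216; r_7 = 56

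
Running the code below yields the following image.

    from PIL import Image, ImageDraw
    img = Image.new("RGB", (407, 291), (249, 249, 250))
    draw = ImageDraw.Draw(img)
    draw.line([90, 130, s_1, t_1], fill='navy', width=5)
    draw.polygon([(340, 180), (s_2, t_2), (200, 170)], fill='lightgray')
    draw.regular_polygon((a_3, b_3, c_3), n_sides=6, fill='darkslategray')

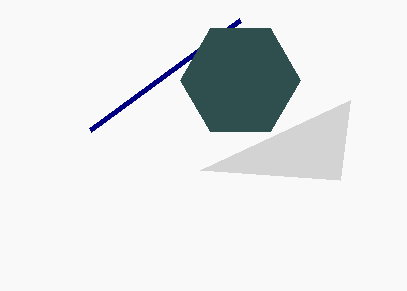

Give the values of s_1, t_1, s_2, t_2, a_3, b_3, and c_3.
s_1 = 240
t_1 = 20
s_2 = 350
t_2 = 100
a_3 = 240
b_3 = 80
c_3 = 60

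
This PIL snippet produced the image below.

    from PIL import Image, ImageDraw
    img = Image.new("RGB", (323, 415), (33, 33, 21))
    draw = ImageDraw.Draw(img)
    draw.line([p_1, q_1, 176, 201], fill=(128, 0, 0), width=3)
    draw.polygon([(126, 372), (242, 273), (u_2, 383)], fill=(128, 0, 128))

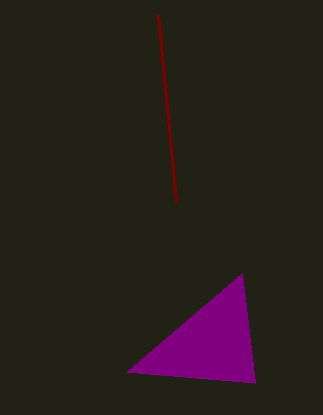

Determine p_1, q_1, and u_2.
p_1 = 158; q_1 = 15; u_2 = 255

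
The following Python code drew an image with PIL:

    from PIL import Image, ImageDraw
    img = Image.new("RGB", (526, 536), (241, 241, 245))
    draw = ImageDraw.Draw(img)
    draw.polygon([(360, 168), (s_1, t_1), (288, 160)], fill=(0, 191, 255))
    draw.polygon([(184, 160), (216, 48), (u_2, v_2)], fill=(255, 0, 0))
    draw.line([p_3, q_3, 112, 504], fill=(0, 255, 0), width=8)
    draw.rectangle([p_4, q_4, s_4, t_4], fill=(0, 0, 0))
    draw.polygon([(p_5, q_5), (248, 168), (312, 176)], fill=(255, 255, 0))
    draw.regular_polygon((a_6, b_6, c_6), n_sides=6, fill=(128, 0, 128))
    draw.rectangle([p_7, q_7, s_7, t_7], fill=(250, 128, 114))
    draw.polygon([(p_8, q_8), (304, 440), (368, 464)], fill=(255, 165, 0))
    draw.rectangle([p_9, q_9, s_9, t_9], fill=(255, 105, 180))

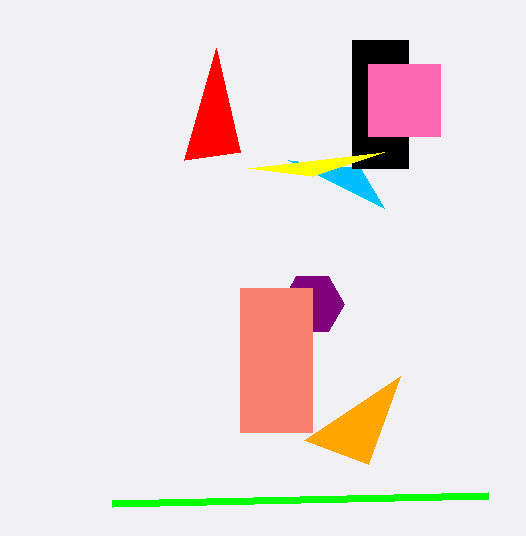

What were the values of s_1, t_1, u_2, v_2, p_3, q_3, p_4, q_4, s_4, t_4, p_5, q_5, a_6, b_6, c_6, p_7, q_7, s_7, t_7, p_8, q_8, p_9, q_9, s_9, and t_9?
s_1 = 384; t_1 = 208; u_2 = 240; v_2 = 152; p_3 = 488; q_3 = 496; p_4 = 352; q_4 = 40; s_4 = 408; t_4 = 168; p_5 = 384; q_5 = 152; a_6 = 312; b_6 = 304; c_6 = 32; p_7 = 240; q_7 = 288; s_7 = 312; t_7 = 432; p_8 = 400; q_8 = 376; p_9 = 368; q_9 = 64; s_9 = 440; t_9 = 136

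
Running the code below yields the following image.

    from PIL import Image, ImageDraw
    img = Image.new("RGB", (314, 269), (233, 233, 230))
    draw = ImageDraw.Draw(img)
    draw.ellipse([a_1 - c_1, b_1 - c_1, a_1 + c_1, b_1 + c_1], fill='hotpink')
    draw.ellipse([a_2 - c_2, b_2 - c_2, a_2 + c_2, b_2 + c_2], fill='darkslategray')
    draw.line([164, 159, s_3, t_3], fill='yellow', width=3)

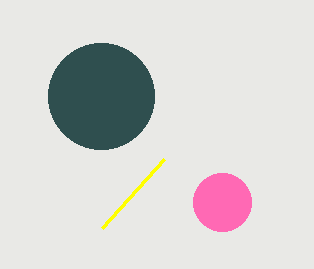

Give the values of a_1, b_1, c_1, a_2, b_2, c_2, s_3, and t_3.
a_1 = 222
b_1 = 202
c_1 = 29
a_2 = 101
b_2 = 96
c_2 = 53
s_3 = 102
t_3 = 228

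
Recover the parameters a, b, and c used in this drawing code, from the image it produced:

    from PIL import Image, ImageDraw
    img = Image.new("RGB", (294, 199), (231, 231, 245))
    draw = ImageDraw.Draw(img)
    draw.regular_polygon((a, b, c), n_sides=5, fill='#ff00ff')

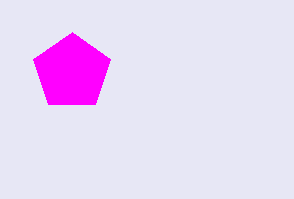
a = 72; b = 72; c = 40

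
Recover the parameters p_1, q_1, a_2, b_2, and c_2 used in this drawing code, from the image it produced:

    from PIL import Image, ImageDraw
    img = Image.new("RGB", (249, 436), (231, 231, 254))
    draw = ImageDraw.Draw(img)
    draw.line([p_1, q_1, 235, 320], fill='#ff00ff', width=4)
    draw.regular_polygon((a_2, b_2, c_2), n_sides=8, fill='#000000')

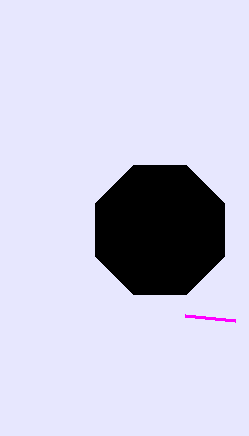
p_1 = 185
q_1 = 315
a_2 = 160
b_2 = 230
c_2 = 70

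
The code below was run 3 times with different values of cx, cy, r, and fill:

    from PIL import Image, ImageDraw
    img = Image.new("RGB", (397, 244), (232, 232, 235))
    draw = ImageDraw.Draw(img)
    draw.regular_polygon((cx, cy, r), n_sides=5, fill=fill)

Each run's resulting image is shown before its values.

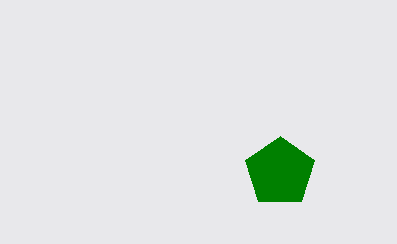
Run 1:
cx = 280; cy = 172; r = 36; fill = 'green'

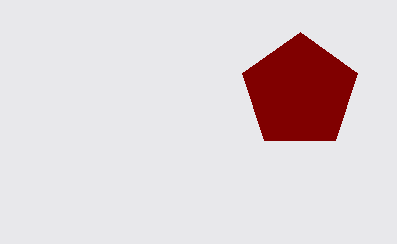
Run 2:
cx = 300; cy = 92; r = 60; fill = 'maroon'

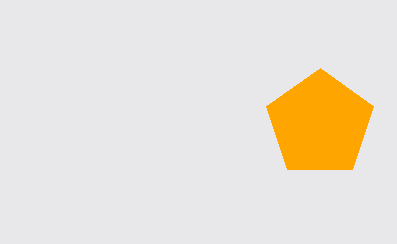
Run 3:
cx = 320, cy = 124, r = 56, fill = 'orange'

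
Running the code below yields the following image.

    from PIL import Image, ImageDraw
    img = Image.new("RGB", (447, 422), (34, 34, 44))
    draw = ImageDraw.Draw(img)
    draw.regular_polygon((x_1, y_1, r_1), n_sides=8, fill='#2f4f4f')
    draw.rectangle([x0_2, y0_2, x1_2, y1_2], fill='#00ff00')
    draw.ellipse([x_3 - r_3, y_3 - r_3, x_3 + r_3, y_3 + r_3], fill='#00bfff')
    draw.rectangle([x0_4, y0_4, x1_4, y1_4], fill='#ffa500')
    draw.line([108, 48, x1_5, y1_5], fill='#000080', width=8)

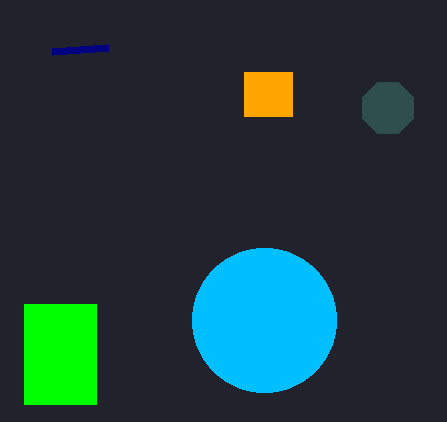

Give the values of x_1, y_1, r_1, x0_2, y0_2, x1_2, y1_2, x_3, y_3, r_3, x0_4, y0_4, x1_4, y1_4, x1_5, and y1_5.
x_1 = 388
y_1 = 108
r_1 = 28
x0_2 = 24
y0_2 = 304
x1_2 = 96
y1_2 = 404
x_3 = 264
y_3 = 320
r_3 = 72
x0_4 = 244
y0_4 = 72
x1_4 = 292
y1_4 = 116
x1_5 = 52
y1_5 = 52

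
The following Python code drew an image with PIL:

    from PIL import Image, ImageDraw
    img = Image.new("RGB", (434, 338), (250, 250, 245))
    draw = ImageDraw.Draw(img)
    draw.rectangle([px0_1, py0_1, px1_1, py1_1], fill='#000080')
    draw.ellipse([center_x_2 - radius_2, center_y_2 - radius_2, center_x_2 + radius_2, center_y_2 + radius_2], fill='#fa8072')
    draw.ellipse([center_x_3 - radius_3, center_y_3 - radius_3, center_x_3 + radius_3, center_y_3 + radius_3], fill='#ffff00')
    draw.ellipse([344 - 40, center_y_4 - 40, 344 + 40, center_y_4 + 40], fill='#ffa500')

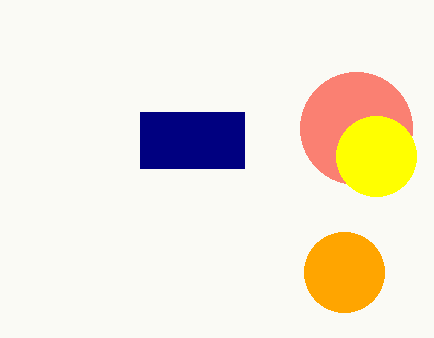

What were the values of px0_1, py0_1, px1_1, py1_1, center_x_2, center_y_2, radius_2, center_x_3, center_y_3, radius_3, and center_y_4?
px0_1 = 140, py0_1 = 112, px1_1 = 244, py1_1 = 168, center_x_2 = 356, center_y_2 = 128, radius_2 = 56, center_x_3 = 376, center_y_3 = 156, radius_3 = 40, center_y_4 = 272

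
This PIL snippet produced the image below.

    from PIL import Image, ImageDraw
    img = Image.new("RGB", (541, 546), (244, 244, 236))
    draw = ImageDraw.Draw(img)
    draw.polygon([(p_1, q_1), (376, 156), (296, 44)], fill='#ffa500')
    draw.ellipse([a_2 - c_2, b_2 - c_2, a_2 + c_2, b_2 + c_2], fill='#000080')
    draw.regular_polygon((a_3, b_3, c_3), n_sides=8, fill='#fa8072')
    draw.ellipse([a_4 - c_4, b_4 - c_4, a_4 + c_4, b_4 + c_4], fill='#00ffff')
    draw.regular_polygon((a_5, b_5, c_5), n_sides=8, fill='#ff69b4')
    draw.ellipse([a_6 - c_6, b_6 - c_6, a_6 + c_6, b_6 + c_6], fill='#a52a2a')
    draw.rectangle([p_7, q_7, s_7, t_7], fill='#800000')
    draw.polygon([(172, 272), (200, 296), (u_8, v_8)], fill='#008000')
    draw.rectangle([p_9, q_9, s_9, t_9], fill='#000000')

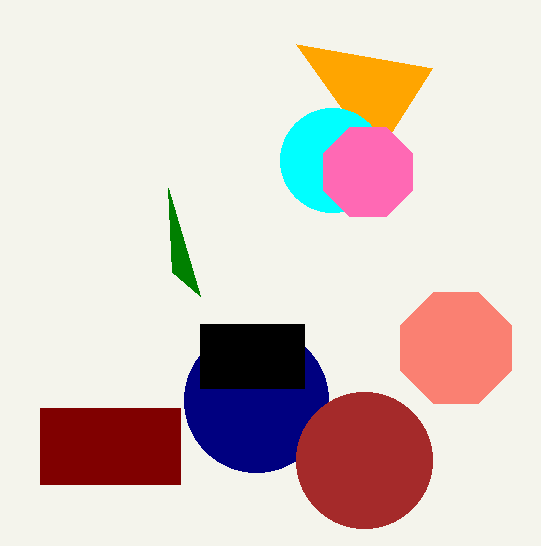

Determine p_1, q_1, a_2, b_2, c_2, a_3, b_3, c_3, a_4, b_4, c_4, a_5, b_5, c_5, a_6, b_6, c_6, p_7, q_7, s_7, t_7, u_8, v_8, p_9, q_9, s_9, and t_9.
p_1 = 432; q_1 = 68; a_2 = 256; b_2 = 400; c_2 = 72; a_3 = 456; b_3 = 348; c_3 = 60; a_4 = 332; b_4 = 160; c_4 = 52; a_5 = 368; b_5 = 172; c_5 = 48; a_6 = 364; b_6 = 460; c_6 = 68; p_7 = 40; q_7 = 408; s_7 = 180; t_7 = 484; u_8 = 168; v_8 = 188; p_9 = 200; q_9 = 324; s_9 = 304; t_9 = 388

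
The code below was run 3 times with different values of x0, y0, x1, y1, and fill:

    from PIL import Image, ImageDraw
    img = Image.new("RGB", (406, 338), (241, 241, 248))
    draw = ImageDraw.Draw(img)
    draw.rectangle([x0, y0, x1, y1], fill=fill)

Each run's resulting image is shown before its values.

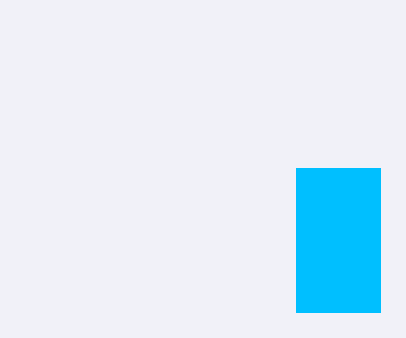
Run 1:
x0 = 296; y0 = 168; x1 = 380; y1 = 312; fill = 'deepskyblue'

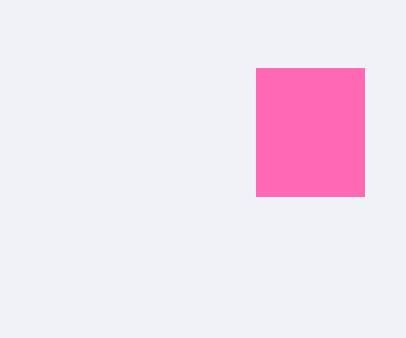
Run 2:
x0 = 256; y0 = 68; x1 = 364; y1 = 196; fill = 'hotpink'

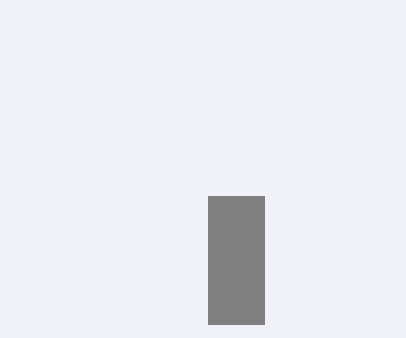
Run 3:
x0 = 208
y0 = 196
x1 = 264
y1 = 324
fill = 'gray'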